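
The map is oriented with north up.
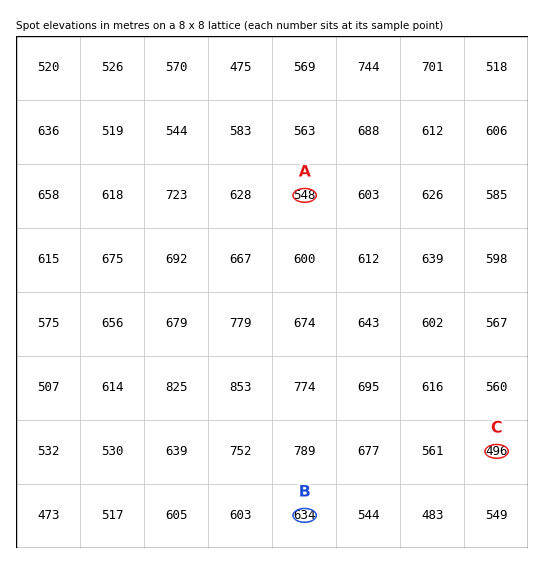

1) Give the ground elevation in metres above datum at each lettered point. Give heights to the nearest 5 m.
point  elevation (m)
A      550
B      635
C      495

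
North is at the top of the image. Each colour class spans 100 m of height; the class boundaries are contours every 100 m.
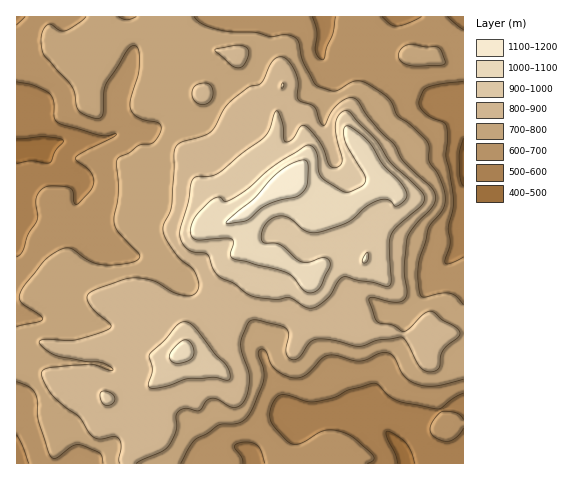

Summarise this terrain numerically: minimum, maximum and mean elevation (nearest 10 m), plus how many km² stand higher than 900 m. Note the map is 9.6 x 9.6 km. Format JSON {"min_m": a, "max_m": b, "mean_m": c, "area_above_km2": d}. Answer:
{"min_m": 430, "max_m": 1170, "mean_m": 770, "area_above_km2": 15.4}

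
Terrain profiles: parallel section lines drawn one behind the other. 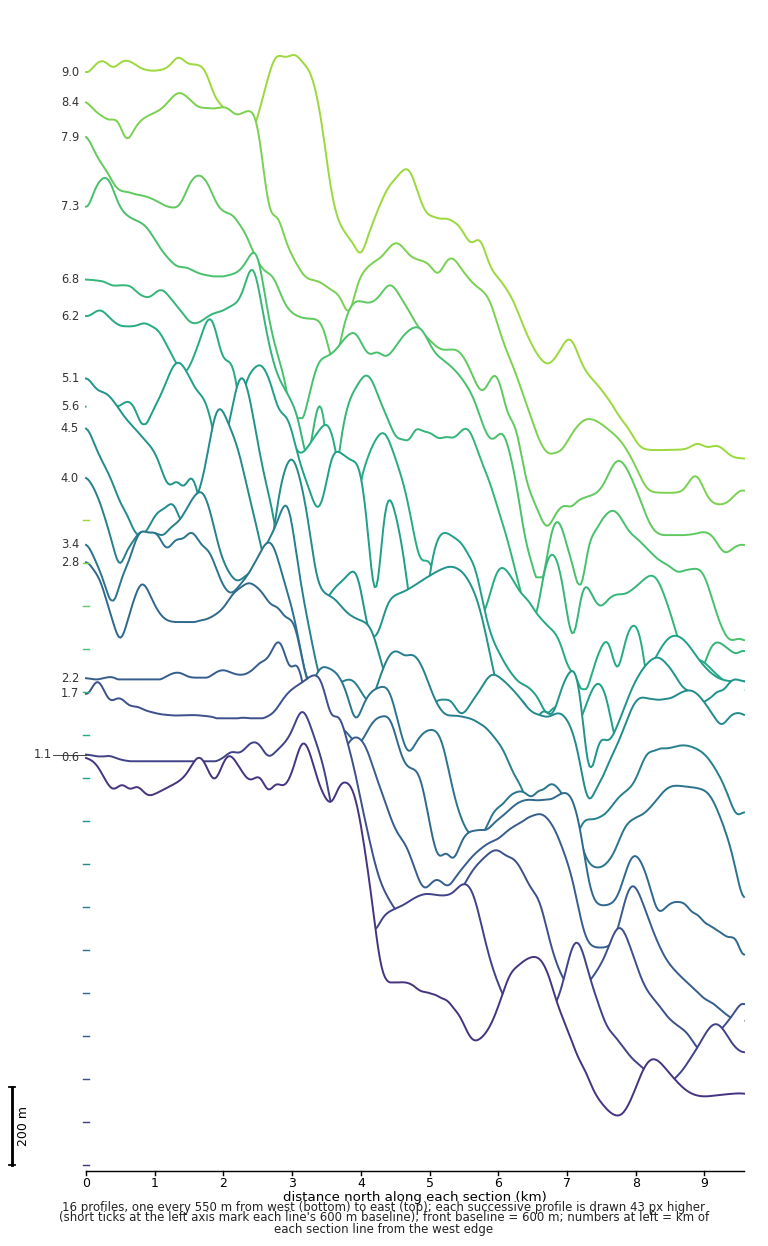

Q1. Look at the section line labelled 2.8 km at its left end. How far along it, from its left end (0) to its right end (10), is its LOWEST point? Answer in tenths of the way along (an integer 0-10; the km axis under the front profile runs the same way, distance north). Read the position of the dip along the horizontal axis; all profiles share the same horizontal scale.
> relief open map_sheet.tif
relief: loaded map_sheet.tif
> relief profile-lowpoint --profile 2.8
10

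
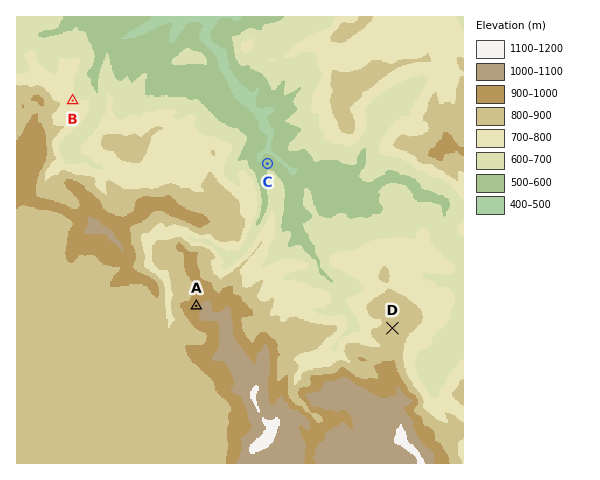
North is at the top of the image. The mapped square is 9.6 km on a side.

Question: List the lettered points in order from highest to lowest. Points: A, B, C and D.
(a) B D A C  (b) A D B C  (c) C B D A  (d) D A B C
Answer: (b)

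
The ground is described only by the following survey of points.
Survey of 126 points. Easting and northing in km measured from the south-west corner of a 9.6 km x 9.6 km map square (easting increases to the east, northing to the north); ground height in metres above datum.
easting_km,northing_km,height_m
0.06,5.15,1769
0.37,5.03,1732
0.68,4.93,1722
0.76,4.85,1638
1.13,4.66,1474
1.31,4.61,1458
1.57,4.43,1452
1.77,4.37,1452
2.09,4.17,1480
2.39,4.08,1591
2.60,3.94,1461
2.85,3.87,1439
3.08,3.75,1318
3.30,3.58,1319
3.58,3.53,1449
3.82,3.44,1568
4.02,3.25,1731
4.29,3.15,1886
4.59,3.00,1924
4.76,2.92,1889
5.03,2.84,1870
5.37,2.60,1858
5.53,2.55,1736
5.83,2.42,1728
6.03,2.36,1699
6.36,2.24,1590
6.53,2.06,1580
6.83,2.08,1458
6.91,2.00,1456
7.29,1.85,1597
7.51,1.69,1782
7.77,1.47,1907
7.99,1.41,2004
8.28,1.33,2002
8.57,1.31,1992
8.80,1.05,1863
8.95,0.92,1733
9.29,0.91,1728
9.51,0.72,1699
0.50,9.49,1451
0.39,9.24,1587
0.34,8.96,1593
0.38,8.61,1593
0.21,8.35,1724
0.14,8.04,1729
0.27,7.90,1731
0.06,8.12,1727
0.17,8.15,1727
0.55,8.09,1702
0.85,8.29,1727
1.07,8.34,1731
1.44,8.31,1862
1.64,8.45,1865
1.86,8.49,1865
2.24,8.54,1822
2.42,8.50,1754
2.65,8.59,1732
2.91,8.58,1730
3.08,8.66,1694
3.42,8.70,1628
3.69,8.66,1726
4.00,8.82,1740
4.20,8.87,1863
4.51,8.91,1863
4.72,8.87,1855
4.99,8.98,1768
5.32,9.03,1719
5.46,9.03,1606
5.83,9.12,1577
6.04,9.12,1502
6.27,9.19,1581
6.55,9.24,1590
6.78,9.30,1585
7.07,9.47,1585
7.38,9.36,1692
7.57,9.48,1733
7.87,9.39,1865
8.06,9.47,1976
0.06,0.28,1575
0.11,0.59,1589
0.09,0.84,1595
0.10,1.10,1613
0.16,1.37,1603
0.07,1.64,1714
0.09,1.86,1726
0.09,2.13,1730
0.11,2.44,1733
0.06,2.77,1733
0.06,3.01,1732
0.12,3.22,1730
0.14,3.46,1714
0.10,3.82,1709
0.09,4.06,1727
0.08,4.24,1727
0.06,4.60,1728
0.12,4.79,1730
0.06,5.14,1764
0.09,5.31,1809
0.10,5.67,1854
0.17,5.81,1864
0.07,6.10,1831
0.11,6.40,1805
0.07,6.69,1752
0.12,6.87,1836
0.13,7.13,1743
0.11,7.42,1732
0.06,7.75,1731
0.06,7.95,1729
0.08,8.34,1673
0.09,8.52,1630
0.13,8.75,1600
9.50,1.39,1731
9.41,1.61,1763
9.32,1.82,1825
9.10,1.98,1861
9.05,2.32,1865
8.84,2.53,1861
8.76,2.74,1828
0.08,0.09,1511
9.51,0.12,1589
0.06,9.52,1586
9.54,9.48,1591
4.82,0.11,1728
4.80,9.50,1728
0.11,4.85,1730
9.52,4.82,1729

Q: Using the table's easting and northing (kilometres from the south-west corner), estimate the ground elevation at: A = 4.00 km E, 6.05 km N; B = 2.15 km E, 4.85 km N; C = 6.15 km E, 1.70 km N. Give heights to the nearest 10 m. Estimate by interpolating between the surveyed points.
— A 1730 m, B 1590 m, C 1610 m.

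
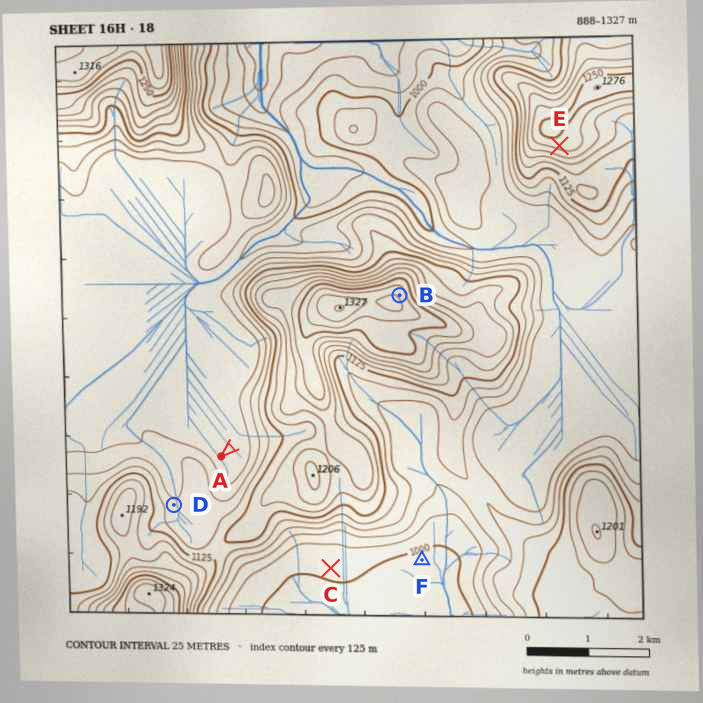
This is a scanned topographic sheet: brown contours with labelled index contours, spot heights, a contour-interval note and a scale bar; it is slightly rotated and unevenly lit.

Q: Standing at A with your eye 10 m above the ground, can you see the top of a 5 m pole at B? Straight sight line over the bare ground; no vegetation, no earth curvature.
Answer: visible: false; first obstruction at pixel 262 419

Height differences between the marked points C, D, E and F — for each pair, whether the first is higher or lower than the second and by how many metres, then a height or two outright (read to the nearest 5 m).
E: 240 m higher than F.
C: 225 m lower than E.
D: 155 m lower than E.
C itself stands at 1010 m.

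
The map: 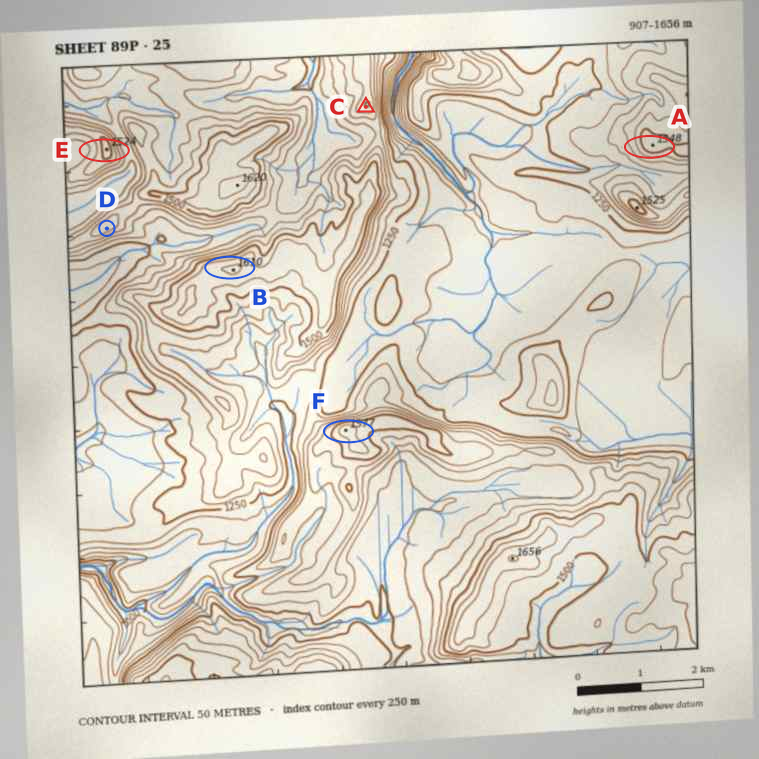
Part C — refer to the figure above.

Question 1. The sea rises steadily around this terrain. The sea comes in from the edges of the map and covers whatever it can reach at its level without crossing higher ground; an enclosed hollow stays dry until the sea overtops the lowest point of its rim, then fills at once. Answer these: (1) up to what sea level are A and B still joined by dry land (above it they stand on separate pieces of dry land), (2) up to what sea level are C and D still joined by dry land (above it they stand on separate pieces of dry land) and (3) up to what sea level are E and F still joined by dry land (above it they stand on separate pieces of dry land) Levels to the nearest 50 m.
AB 1200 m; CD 1350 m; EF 1300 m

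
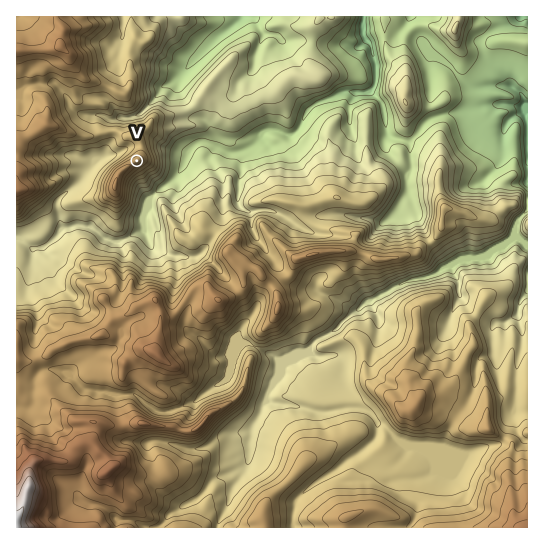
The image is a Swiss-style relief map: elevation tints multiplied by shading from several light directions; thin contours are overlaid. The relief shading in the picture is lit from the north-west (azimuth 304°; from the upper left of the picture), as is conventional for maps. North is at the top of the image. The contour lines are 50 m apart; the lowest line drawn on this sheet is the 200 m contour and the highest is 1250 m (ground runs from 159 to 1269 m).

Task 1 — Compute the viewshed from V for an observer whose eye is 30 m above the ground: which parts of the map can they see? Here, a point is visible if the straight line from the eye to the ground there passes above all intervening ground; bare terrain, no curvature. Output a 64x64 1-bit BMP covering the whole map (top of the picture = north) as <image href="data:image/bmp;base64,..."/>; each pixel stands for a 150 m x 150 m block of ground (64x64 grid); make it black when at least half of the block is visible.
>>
<image width="64" height="64" href="data:image/bmp;base64,Qk0+AgAAAAAAAD4AAAAoAAAAQAAAAEAAAAABAAEAAAAAAAACAAATCwAAEwsAAAIAAAAAAAAA////AAAAAAAAAAAAAAAABwAAAAAAAAAHAAAAAAAAAAUAAAAAAAAABRAAAAAAAAAF4AAAAAAAAAFgAAAAAAAAAcAwAAAAAAABfhwAAAAAAAB+MAAAAAAAAPtgAAAAAAAA9MAAAAAAAACAAAAAAAAAIAHwAQAAAAAgAiAAgAAAACAAAAAAAABAIAAAAAAAAGAAAAAAAAAAYAAAAAAAAACSAAAAAAAAAMgAAAAYAAAAQAAgBCAAAAAAABgAwAAAAAAADwPAAAAAAAAH8QAAAAAAAAOQAAAAAAAAAxgQAAAAAAAAHjgAgAAAAAAf+YAAAAAAAD/98AAAAAAA///wAAAAAAAP//AAAAAAAD//4iAAAAAAP//gYAAAAAAP8OD+D8AAAAf+4d/A4AAAA//xn+B4AAAH//I/4BgAAAf///+ACAAAA///8AAMAIAD/+/84AwE4Af/r/+YCAD4Dv/v/zgYAPwMH+//nBgA/gQH//+MGAD/gwP//xg4AP/hA///EDgA//8D//8QOAD//4P//xA4AD/////+MBgAD+D//+8wiAAPwD//xzCAAA/+D//DsYAAD/8H/8GTgAAP/wf//l+AAA/jh//+d4AA/4GH//4HgAD/wMf//AOAAP/B5/P4A4AA/kH/4/gDgAAAA//h+AOCAAPyf/H+Ao4AA/g/+f+H/gAACBz9/4Z+AA=="/>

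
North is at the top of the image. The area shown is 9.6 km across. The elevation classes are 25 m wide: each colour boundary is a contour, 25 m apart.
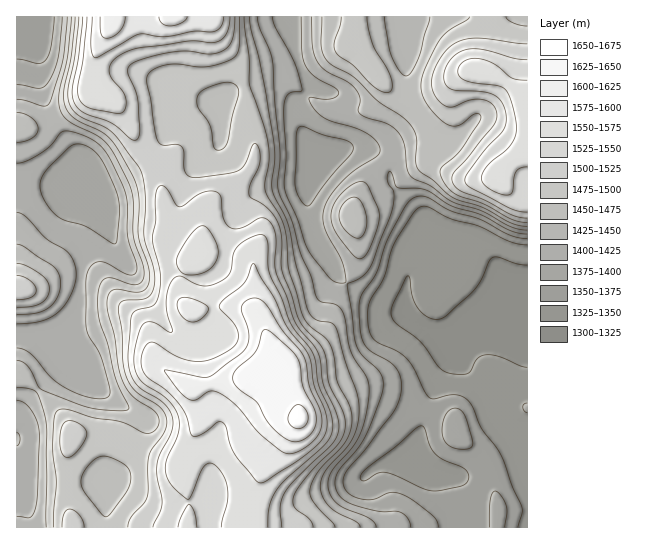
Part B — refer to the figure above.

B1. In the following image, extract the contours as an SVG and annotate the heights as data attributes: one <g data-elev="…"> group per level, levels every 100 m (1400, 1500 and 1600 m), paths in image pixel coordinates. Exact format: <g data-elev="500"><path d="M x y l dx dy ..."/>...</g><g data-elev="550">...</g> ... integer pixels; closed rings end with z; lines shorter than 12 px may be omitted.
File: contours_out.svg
<g data-elev="1400"><path d="M411 527l-3-9-7-6-24-1-30-9-8-7-4-10 1-7 2-7 20-22 8-14 17-45 0-9-2-7-19-19-6-10-9-60 15-8 7-8 21-52 4-22-1-5-6-9 1-8 2-2 1 1 6 15 29 3 27 16 28 9 30 16 16 3"/><path d="M17 432l2 3 1 4-1 4-2 3"/><path d="M113 243l-27-16-20-6-8-4-9-10-7-12-2-10 4-11 9-11 20-18 5-1 7 1 12 8 8 12 10 24 4 12 0 13-2 28-2 2z"/><path d="M62 17l-4 41-4 13-5 11-4 4-6 2-22-3"/><path d="M301 17l1 34 4 15 8 10 20 11 5 6-3 4-6 2-20-2-1 2 2 6 6 8 10 6 28 9 13 6 8 7 4 8 0 4-4 4-21 13-14 13-11 14-6 12-1 9 2 11 15 28 4 10 2 14-3 2-6-1-6-2-21-27-5-11-8-24-12-27-1-9 2-28-2-37 0-14 5-9 4-2 8-1 1-2-7-26-20-36-3-10"/></g><g data-elev="1500"><path d="M84 527l-1-6-3-6-5-4-5-2-4 2-2 3-2 13"/><path d="M313 527l-3-8-15-12-2-5 1-5 4-10 12-14 30-31 5-11 0-12-3-10-13-26-5-32-5-8-14-14-6-8-8-27-8-20-2-11 1-25-4-15-11-15-18-13 1-10 10-22 0-8-2-8-3-4-2 2-8 20-8 6-38 6-10-1-5-7 0-16-2-6-5-3-15 1-4-4-11-58 0-6 2-4 13-7 13-2 32 3 15-4 11-5 4-4 2-7 0-30"/><path d="M65 457l5 0 5-4 8-10 4-8-1-4-2-4-11-6-8 1-4 8-1 17z"/><path d="M17 300l14-3 4-3 1-4-2-5-4-4-7-4-6-2"/><path d="M527 44l-48-6-10 1-10 2-10 6-8 11-7 13-3 12 5 14 5 6 5 3 7 1 16-7 12-1 10 4 5 8 0 8-3 7-40 48-1 5 3 7 6 5 24 9 25 14 17 4"/><path d="M79 17l-4 40-7 32 1 13 4 8 5 5 25 11 10 7 27 36 3 9 2 17-1 43 11 36-1 13-5 10-7 2-19 2-3 2-2 4 4 26 1 30 4 16 10 13 24 16 4 6 2 7-3 12-12 16-3 6-2 43-4 6-12 13-3 10"/></g><g data-elev="1600"><path d="M284 453l6 1 7-2 9-5 8-7 7-11 0-15-11-27-4-24-4-9-20-24-16-26-7-5-6-1-8 4-4 5 1 6 6 14 1 10-2 9-7 8-26 20-7 3-6 0-34-7-3 0 0 1 15 20 11 9 7 0 10-8 4-1 6 1 8 4 14 13 21 25z"/><path d="M100 17l1 17 2 3 4 1 7-2 6-5 4-6 1-8"/><path d="M159 17l3 6 8 3 11-3 5-4 1-2"/></g>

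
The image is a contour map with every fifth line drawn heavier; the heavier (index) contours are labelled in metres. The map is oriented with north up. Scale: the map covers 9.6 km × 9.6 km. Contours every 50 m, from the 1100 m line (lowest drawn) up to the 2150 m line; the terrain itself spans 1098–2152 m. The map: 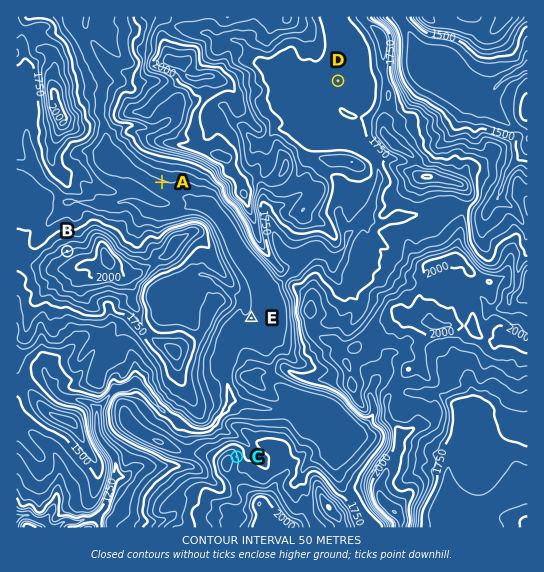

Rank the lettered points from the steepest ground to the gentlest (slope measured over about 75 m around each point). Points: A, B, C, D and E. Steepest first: C B A E D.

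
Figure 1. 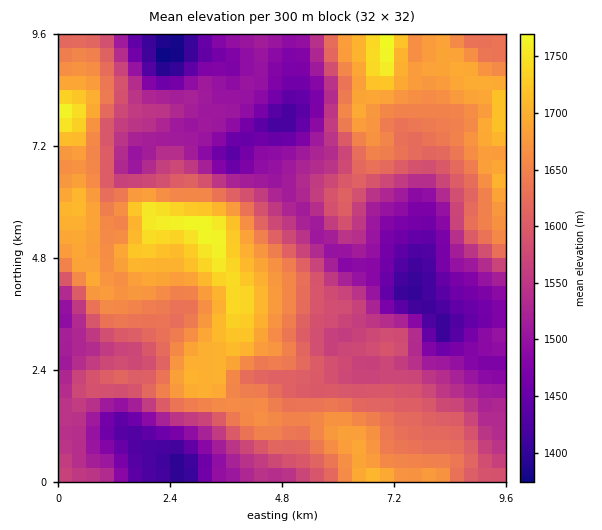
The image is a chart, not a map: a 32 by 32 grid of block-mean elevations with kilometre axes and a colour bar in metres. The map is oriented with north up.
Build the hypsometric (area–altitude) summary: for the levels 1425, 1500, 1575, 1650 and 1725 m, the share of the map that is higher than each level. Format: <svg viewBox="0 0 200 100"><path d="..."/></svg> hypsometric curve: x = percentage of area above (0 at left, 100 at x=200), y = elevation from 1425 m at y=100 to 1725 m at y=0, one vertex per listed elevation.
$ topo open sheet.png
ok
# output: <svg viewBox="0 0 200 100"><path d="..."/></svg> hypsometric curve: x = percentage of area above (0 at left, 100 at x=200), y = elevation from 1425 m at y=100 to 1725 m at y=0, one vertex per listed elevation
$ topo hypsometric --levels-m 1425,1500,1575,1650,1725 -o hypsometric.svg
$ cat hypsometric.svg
<svg viewBox="0 0 200 100"><path d="M193 100l-33-25-48-25-52-25-51-25"/></svg>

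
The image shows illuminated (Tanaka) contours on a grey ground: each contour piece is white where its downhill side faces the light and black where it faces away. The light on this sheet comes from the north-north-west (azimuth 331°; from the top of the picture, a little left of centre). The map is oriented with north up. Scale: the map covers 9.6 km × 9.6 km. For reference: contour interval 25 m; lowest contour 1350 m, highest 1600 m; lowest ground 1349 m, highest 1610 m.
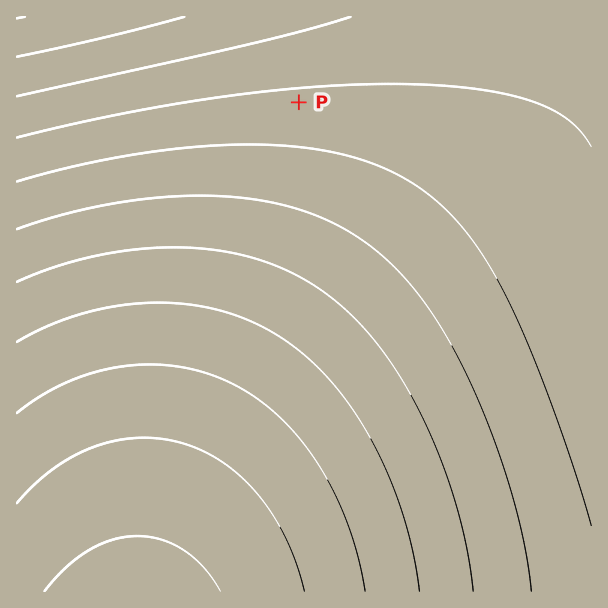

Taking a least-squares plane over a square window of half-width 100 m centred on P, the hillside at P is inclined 1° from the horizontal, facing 358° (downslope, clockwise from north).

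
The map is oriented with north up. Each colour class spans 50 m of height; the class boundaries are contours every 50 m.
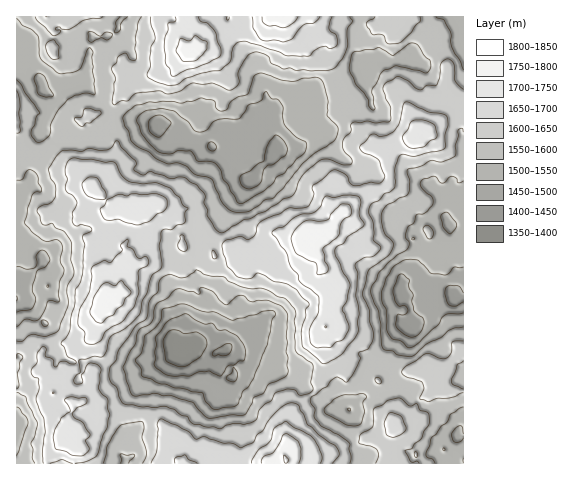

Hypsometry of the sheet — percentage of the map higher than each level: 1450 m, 97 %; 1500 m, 88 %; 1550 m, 71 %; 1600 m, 48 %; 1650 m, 27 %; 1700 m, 10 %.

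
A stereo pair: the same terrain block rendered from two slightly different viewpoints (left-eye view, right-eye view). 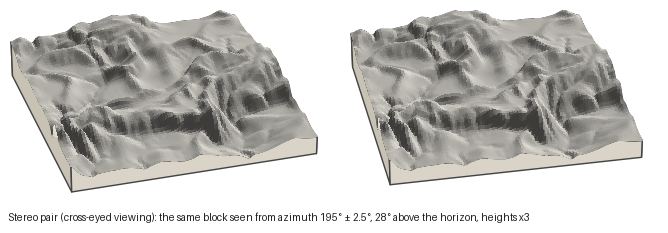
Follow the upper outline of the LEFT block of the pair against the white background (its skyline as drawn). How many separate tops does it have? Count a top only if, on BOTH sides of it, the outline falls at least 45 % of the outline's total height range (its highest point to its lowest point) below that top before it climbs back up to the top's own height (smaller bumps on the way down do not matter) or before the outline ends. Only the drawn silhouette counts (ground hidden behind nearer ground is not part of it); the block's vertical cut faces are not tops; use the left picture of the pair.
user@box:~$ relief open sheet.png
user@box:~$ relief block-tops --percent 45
0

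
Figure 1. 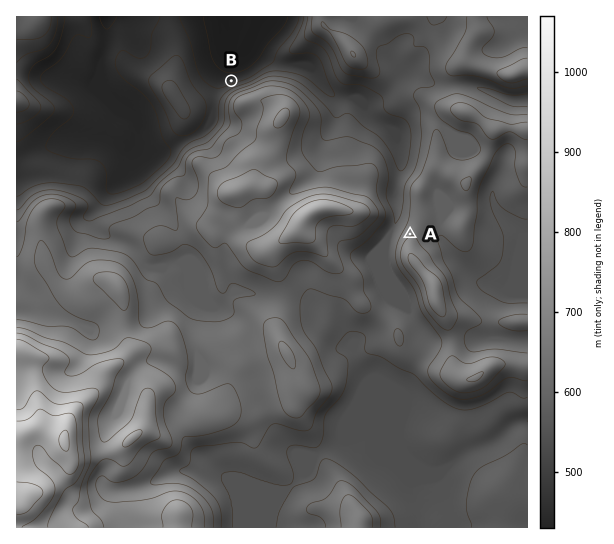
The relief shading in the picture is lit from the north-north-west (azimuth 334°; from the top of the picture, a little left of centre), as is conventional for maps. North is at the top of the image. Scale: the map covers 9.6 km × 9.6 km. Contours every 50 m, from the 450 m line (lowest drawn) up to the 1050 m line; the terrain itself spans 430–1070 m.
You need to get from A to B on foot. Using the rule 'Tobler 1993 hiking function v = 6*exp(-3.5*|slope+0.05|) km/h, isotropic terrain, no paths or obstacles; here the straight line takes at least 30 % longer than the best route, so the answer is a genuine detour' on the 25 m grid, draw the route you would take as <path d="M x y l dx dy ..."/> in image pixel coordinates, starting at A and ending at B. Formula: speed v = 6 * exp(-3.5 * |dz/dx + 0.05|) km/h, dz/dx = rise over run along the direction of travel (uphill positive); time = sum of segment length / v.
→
<path d="M410 234l0-21-4-8 0-3-8-16 0-1-1-3 0-7-2-2 0-4-14-30-19-18-5-11-11-11-13-6-8-8-8-4-2-2-29-14-15 0-29 14-8 0-3 2"/>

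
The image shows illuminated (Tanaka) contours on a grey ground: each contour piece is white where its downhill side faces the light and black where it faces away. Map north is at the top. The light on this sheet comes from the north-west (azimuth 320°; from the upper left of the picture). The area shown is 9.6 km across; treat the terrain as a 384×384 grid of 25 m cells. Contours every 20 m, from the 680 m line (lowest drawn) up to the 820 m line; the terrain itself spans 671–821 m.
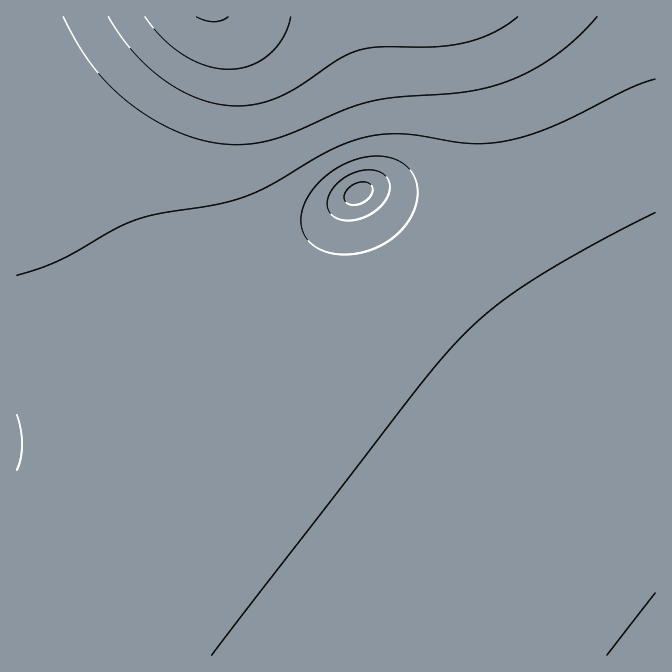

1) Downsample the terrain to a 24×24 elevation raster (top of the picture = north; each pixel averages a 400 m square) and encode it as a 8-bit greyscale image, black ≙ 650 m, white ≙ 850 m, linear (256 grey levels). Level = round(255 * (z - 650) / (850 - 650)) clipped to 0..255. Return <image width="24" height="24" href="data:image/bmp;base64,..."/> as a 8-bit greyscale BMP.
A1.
<image width="24" height="24" href="data:image/bmp;base64,Qk12BgAAAAAAADYEAAAoAAAAGAAAABgAAAABAAgAAAAAAEACAAATCwAAEwsAAAABAAAAAAAAAAAAAAEBAQACAgIAAwMDAAQEBAAFBQUABgYGAAcHBwAICAgACQkJAAoKCgALCwsADAwMAA0NDQAODg4ADw8PABAQEAAREREAEhISABMTEwAUFBQAFRUVABYWFgAXFxcAGBgYABkZGQAaGhoAGxsbABwcHAAdHR0AHh4eAB8fHwAgICAAISEhACIiIgAjIyMAJCQkACUlJQAmJiYAJycnACgoKAApKSkAKioqACsrKwAsLCwALS0tAC4uLgAvLy8AMDAwADExMQAyMjIAMzMzADQ0NAA1NTUANjY2ADc3NwA4ODgAOTk5ADo6OgA7OzsAPDw8AD09PQA+Pj4APz8/AEBAQABBQUEAQkJCAENDQwBEREQARUVFAEZGRgBHR0cASEhIAElJSQBKSkoAS0tLAExMTABNTU0ATk5OAE9PTwBQUFAAUVFRAFJSUgBTU1MAVFRUAFVVVQBWVlYAV1dXAFhYWABZWVkAWlpaAFtbWwBcXFwAXV1dAF5eXgBfX18AYGBgAGFhYQBiYmIAY2NjAGRkZABlZWUAZmZmAGdnZwBoaGgAaWlpAGpqagBra2sAbGxsAG1tbQBubm4Ab29vAHBwcABxcXEAcnJyAHNzcwB0dHQAdXV1AHZ2dgB3d3cAeHh4AHl5eQB6enoAe3t7AHx8fAB9fX0Afn5+AH9/fwCAgIAAgYGBAIKCggCDg4MAhISEAIWFhQCGhoYAh4eHAIiIiACJiYkAioqKAIuLiwCMjIwAjY2NAI6OjgCPj48AkJCQAJGRkQCSkpIAk5OTAJSUlACVlZUAlpaWAJeXlwCYmJgAmZmZAJqamgCbm5sAnJycAJ2dnQCenp4An5+fAKCgoAChoaEAoqKiAKOjowCkpKQApaWlAKampgCnp6cAqKioAKmpqQCqqqoAq6urAKysrACtra0Arq6uAK+vrwCwsLAAsbGxALKysgCzs7MAtLS0ALW1tQC2trYAt7e3ALi4uAC5ubkAurq6ALu7uwC8vLwAvb29AL6+vgC/v78AwMDAAMHBwQDCwsIAw8PDAMTExADFxcUAxsbGAMfHxwDIyMgAycnJAMrKygDLy8sAzMzMAM3NzQDOzs4Az8/PANDQ0ADR0dEA0tLSANPT0wDU1NQA1dXVANbW1gDX19cA2NjYANnZ2QDa2toA29vbANzc3ADd3d0A3t7eAN/f3wDg4OAA4eHhAOLi4gDj4+MA5OTkAOXl5QDm5uYA5+fnAOjo6ADp6ekA6urqAOvr6wDs7OwA7e3tAO7u7gDv7+8A8PDwAPHx8QDy8vIA8/PzAPT09AD19fUA9vb2APf39wD4+PgA+fn5APr6+gD7+/sA/Pz8AP39/QD+/v4A////AGdkYWBeXVtaWFZVU1FQTkxKSUdFQ0JAPmplYmBfXlxbWVhWVFNRT05MSkhHRUNBP2tmY2FgX11cWllXVlRSUU9NS0pIRkRDQWplY2JhYF5dXFpYV1VUUlBOTUtJSEZEQmdkY2JiYWBeXVtaWFZVU1JQTkxLSUdFRGJjY2NjYmFfXlxbWVhWVFNRT05MSklHRV5iZGRkY2JgX15cW1lXVlRSUU9NTEpIR1xiZGVlZGNiYF9dXFpZV1VUUlFPTUxKSFxjZWZmZWRjYWBeXVtaWFdVVFJQT01LSl9lZ2dnZmVkYmFfXlxbWVhWVVNSUE9NS2RnaWloZ2ZlY2JgX11cW1lYVlVTUlBOTWhqa2pqaWdmZGJhYF5dXFpZWFZVU1JQTmxtbWxramhnZWNhYF9eXFtaWVhWVVNSUHBwb25ta2lnZWNhYF5eXVxbWllYV1VUUnNycXBubWtpZmNgXVxdXV1dXFtaWVdWVHV0c3Jxb25raGRdVlRXW15eXl5cW1pYV3d2dXRzcnFwbWhcSTpFVV1hYWFgXl1bWnl4d3d3d3d3dnFmTiowT15kZmVkYmFfXXp6enp8foCCgn93aldPWmVrbGxqaGVjYXp7fX+Dh42QkY+JgXhycXR2dnRyb2tpZnl9gIWMlJyio6CakouHhISDgn97d3NvbHl/hY2Yo661tbGooJqWlJOSj4uGgHt2c3qCi5eltMHHxr60q6WioqGgnZiRioN+enyHk6KzxNDV0ce7sq2srK2sqaOck4uEgA=="/>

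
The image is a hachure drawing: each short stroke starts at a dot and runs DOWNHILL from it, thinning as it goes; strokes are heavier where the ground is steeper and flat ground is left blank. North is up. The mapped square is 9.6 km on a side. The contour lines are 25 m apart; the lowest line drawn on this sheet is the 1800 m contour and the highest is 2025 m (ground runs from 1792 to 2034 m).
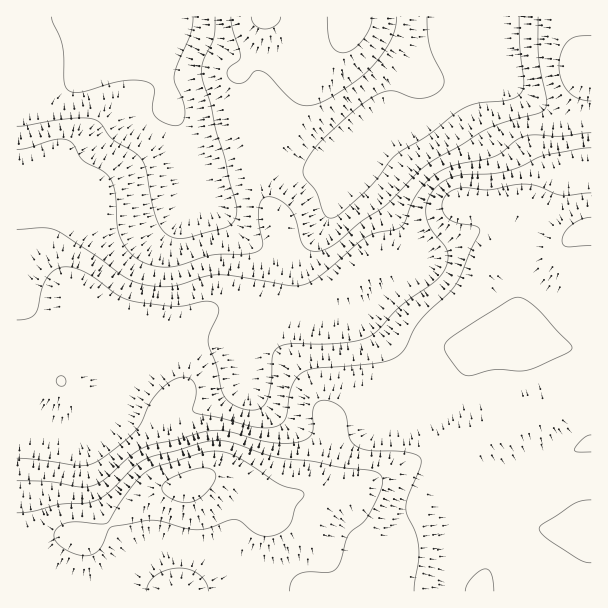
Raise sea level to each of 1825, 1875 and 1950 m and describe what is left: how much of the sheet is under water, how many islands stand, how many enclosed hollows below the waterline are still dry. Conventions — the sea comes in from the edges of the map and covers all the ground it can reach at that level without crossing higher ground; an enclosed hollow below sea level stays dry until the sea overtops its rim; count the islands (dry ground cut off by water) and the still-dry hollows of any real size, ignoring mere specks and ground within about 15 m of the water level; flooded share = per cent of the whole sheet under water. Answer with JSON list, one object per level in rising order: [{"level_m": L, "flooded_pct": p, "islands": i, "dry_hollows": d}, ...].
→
[{"level_m": 1825, "flooded_pct": 14, "islands": 0, "dry_hollows": 0}, {"level_m": 1875, "flooded_pct": 36, "islands": 0, "dry_hollows": 0}, {"level_m": 1950, "flooded_pct": 83, "islands": 0, "dry_hollows": 0}]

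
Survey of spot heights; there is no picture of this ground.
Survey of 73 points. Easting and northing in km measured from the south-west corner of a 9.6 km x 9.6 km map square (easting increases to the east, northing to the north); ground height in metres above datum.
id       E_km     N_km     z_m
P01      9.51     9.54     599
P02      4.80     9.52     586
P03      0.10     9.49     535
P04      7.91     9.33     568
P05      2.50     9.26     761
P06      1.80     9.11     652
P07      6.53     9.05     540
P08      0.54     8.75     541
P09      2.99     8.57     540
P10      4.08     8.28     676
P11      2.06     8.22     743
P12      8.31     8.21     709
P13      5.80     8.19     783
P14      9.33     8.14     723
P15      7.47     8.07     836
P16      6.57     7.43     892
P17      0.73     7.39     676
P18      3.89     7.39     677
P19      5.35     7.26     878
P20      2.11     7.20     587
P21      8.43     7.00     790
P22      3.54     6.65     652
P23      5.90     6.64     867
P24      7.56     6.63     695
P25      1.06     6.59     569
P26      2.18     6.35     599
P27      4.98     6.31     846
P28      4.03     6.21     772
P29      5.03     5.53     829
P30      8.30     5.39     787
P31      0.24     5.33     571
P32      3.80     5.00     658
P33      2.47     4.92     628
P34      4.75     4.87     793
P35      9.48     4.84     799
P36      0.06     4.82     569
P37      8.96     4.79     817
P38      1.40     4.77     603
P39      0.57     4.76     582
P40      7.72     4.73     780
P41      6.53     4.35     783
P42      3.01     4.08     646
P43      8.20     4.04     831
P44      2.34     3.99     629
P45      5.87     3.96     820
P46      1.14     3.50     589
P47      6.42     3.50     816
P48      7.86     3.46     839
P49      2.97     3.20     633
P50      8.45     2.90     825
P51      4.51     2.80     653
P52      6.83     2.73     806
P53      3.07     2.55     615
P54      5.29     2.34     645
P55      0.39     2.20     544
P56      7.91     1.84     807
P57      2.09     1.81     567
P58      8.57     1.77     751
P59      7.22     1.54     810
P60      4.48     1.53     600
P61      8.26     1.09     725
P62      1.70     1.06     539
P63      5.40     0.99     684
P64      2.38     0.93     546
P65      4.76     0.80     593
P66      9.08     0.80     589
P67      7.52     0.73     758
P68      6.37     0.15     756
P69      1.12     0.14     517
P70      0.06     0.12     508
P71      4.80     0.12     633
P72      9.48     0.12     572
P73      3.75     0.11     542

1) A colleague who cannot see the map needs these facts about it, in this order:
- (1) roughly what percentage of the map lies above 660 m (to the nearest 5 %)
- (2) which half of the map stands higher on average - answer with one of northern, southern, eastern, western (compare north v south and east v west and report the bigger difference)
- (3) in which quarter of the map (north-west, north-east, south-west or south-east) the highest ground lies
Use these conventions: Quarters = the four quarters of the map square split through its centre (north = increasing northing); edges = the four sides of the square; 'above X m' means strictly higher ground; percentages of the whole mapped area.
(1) Ground above 660 m makes up about 50 % of the sheet.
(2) The eastern half stands higher on average than the western half.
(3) The highest ground is in the north-east quarter.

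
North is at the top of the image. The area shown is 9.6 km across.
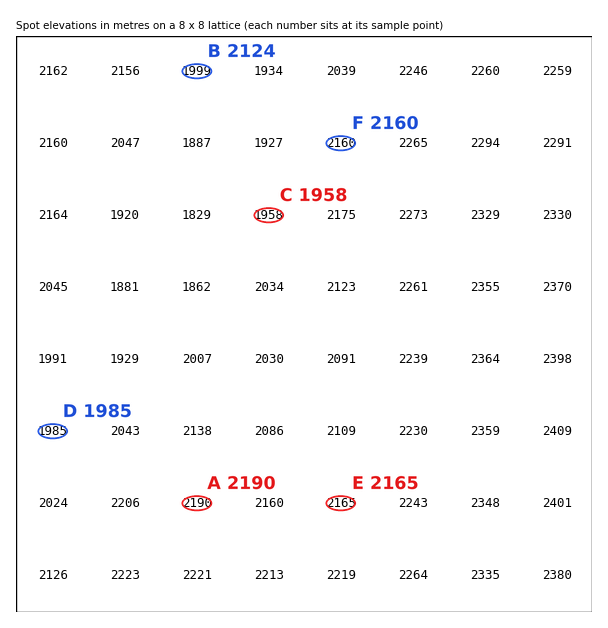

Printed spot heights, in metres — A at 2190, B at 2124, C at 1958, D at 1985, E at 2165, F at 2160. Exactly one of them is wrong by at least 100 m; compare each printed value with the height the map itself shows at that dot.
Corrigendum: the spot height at B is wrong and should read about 1999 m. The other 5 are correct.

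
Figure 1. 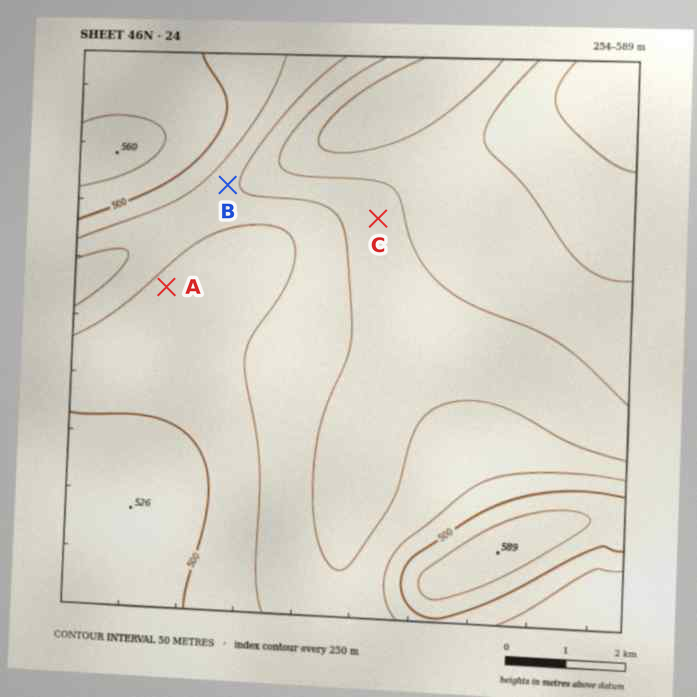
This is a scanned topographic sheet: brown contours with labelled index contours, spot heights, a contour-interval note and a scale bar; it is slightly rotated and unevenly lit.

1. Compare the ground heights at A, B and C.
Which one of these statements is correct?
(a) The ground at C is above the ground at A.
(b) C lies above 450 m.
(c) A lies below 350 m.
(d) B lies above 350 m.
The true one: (d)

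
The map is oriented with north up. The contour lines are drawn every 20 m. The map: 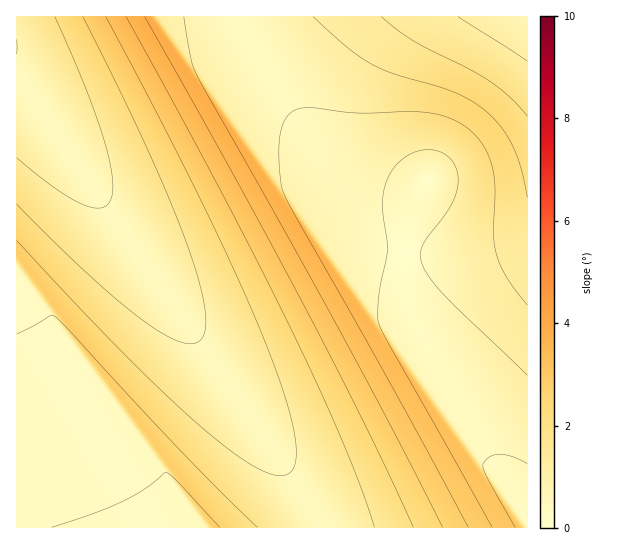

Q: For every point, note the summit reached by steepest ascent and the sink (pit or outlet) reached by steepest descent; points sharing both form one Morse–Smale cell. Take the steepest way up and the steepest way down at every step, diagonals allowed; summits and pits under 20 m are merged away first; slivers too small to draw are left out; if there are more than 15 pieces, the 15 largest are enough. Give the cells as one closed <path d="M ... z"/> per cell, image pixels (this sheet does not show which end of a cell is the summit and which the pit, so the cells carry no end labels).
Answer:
<path d="M247 16l-230 0-1 58 285 417 11 19 5 18 210 0 1-6-3-5-93-162-15-30-8-23-5-27 0-25 4-23 17-42-15 6-24 0-31-12-20-15-32-37-32-50-19-38z"/><path d="M17 75l-1 452 299 1 1-5-4-13-11-19z"/><path d="M527 16l-279 1 4 22 19 38 32 50 32 37 20 15 31 12 24 0 17-8-12 24-10 34-1 34 5 27 8 23 15 30 95 166z"/>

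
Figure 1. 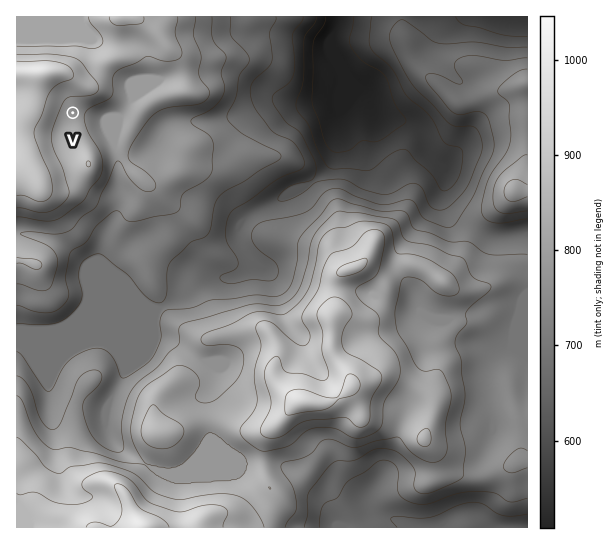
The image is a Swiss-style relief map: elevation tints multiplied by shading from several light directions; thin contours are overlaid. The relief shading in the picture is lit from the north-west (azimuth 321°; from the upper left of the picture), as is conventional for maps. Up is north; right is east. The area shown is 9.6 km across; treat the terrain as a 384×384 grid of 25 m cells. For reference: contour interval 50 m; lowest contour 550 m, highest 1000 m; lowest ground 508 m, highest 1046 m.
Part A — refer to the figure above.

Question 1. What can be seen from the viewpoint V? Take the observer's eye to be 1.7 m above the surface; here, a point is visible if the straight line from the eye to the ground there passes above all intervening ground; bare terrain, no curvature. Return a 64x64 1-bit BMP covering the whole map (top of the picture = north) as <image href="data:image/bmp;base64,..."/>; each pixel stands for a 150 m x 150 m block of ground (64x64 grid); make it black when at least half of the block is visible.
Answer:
<image width="64" height="64" href="data:image/bmp;base64,Qk0+AgAAAAAAAD4AAAAoAAAAQAAAAEAAAAABAAEAAAAAAAACAAATCwAAEwsAAAIAAAAAAAAA////AAAAAAAAAAAAAAAAAAAAAAAAAAAAAAAAAAAAAAAAAAAAAAAAAAAAAAAAAAAAAAAAAAAAAAAAAAAAAAAAAAAAAAAAAAAAAAAAAAAAAAAAAAAAAAAAAAAAAAAAAAAAAAAAAAAAAAAAAAAHAAAAAAAAAAeAAAAAAAAAB8AAAAAAAAAH4AAAAAAAAA//gAAAAAAAD//AAAAAAAAP/8AAAAAAAA+f4AAAAAAAB5/AAAAAAAAHnwAAAAAAAAe/AAAAAAAAB/8AAAAAAAD//gAAAAAAAP/+AAAAAAAAf/8AAAAAAAB//wAAAAAAAH//gAAAAAAAAH8AAAAAAAAAPwAAAAAAAAA/AAAAAAAAAD/AAAAAAAAAP/AAAwAAAAA/8AAHAAAAAD/4AA8AAAAAH/gAAAAAAAAP/ADgAAAAAAf+AfAAAAAAA/+B+AAAAAAD/4H8AAEAAAGBwfwOAQAAAADB/A4D4AAAAEH+Hgf4AAAAA/8+B/wAAAAB/z/OPAAAAAH/P/wcAIAAAf8//A4AAAAD/z+eAAAAAAP/H54AAAAAB/8fDwAAAAAHPx//gAAAAA8/D/P8AAAAD/8PwfgAAAAO/w8AeAAAAAD/BAAYAAAAAB8AAAgAAAAAAwAAAAAAAAAAAAAAAAAAAAAAAAAAAAAAAAAAAAAAAAAAAAAAAAAAAAAAAAAAAAAAAA=="/>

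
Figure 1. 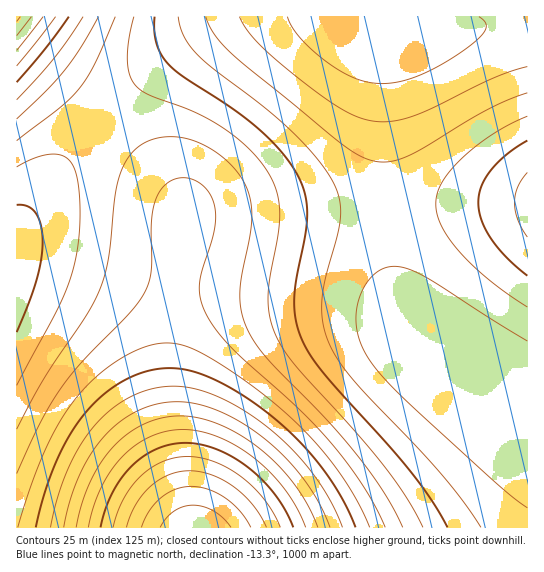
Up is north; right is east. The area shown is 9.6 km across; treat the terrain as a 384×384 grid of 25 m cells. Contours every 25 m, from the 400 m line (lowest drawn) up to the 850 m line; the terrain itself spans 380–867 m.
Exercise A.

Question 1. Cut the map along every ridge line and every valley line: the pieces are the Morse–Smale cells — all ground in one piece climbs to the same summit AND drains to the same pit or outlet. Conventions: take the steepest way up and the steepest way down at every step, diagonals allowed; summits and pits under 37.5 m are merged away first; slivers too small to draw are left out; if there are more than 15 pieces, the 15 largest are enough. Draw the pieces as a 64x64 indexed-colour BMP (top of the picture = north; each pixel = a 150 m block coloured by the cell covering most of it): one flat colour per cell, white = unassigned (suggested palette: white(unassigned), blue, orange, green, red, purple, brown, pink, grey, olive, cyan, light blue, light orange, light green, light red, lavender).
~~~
<image width="64" height="64" href="data:image/bmp;base64,Qk12CAAAAAAAAHYAAAAoAAAAQAAAAEAAAAABAAQAAAAAAAAIAAATCwAAEwsAABAAAAAAAAAA////ALR3HwAOf/8ALKAsACgn1gC9Z5QAS1aMAMJ34wB/f38AIr28AM++FwDox64AeLv/AIrfmACWmP8A1bDFACIiIiIiIiIiIiIiERERERERERERERERERERERERERERIiIiIiIiIiIiIiIREREREREREREREREREREREREREREiIiIiIiIiIiIiIRERERERERERERERERERERERERERESIiIiIiIiIiIiIhERERERERERERERERERERERERERERIiIiIiIiIiIiIiEREREREREREREREREREREREREREREiIiIiIiIiIiIiIRERERERERERERERERERERERERERESIiIiIiIiIiIiIhERERERERERERERERERERERERERERIiIiIiIiIiIiIhEREREREREREREREREREREREREREREiIiIiIiIiIiIiERERERERERERERERERERERERERERESIiIiIiIiIiIiIRERERERERERERERERERERERERERERIiIiIiIiIiIiIhEREREREREREREREREREREREREREREiIiIiIiIiIiIiERERERERERERERERERERERERERERESIiIiIiIiIiIiIRERERERERERERERERERERERERERERIiIiIiIiIiIiIREREREREREREREREREREREREREREREiIiIiIiIiIiIhERERERERERERERERERERERERERERESIiIiIiIiIiIiEREREREREREREREREREREREREREREzIiIiIiIiIiIiIRERERERERERERERERERERERERERMzMiIiIiIiIiIiIhERERERERERERERERERERERERERMzMyIiIiIiIiIiIiERERERERERERERERERERERERETMzMzIiIiIiIiIiIiIRERERERERERERERERERERERETMzMzMiIiIiIiIiIiIhEREREREREREREREREREREREzMzMzMyIiIiIiIiIiIiEREREREREREREREREREREREzMzMzMzIiIiIiIiIiIiIRERERERERERERERERERERMzMzMzMzMiIiIiIiIiIiIhERERERERERERERERERERMzMzMzMzMyIiIiIiIiIiIiEREREREREREREREREREREzMzMzMzMzIiIiIiIiIiIiIREREREREREREREREREREzMzMzMzMzMiIiIiIiIiIiIhEREREREREREREREREREzMzMzMzMzMyIiIiIiIiIiIiERERERERERERERERERETMzMzMzMzMzIiIiIiIiIiIiIhERERERERERERERERERMzMzMzMzMzMiIiIiIiIiIiIiERERERERERERERERERMzMzMzMzMzMyIiIiIiIiIiIiIREREREREREREREREREzMzMzMzMzMzIiIiIiIiIiIiIhERERERERERERERERETMzMzMzMzMzMiIiIiIiIiIiIiERERERERERERERERERMzMzMzMzMzMyIiIiIiIiIiIiIREREREREREREREREREzMzMzMzMzMzIiIiIiIiIiIiIhERERERERERERERERETMzMzMzMzMzMiIiIiIiIiIiIiIRERERERERERERERETMzMzMzMzMzMyIiIiIiIiIiIiIhERERERERERERERERMzMzMzMzMzMzIiIiIiIiIiIiIiEREREREREREREREREzMzMzMzMzMzNSIiIiIiIiIiIiIRERERERERERERERETMzMzMzMzMzM1IiIiIiIiIiIiIhERERERERERERERERMzMzMzMzMzMzVSIiIiIiIiIiIiEREREREREREREREREzMzMzMzMzMzNVUiIiIiIiIiIiERERERERERERERERETMzMzMzMzMzM1VVIiIiIiIiIiERERERERERERERERERMzMzMzMzMzMzVVUiIiIiIiIiEREREREREREREREREREzMzMzMzMzMzNVVVIiIiIiIiERERERERERERERERERETMzMzMzMzMzM1VVVSIiIiIiERERERERERERERERERERMzMzMzMzMzMzVVVVUiIiIiEREREREREREREREREREREzMzMzMzMzMzNVVVVSIiIiIRERERERERERERERERERETMzMzMzMzMzM1VVVVUiIiIRERERERERERERERERERERMzMzMzMzMzMzVVVVVVIiIREREREREREREREREREREREzMzMzMzMzMzNVVVVVVSERERERERERERERERERERERETMzMzMzMzMzM1VVVVVVQRERERERERERERERERERERERMzMzMzMzMzMzVVVVVVREEREREREREREREREREREREREzMzMzMzMzMzNVVVVVRERBERERERERERERERERERERETMzMzMzMzMzM1VVVVREREQRERERERERERERERERERERMzMzMzMzMzMzVVVVREREREEREREREREREREREREREREzMzMzMzMzMzNVVVRERERERBERERERERERERERERERETMzMzMzMzMzM1VVRERERERERBERERERERERERERERERMzMzMzMzMzMzVVREREREREREQREREREREREREREREREzMzMzMzMzMzNUREREREREREREERERERERERERERERETMzMzMzMzMzM0RERERERERERERBERERERERERERERERMzMzMzMzMzMzRERERERERERERERBERERERERERERERMzMzMzMzMzMzNERERERERERERERERBERERERERERERERERERERMzMzM0RERERERERERERERERBERERERERERERERERERERERET"/>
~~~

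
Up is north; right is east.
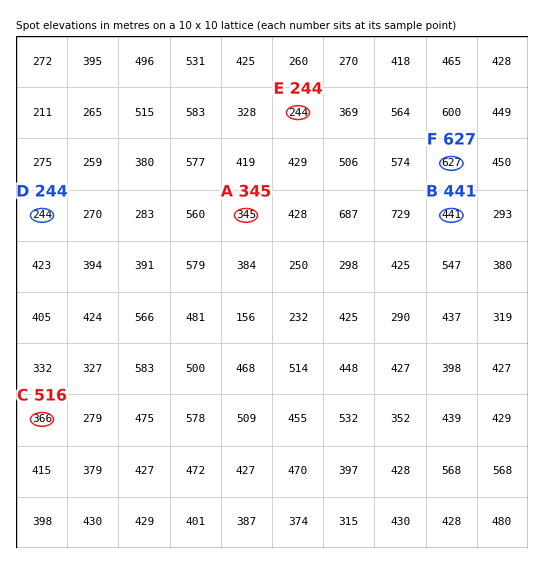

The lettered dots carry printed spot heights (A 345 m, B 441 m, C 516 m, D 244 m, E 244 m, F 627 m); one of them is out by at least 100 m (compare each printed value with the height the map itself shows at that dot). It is C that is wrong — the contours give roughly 366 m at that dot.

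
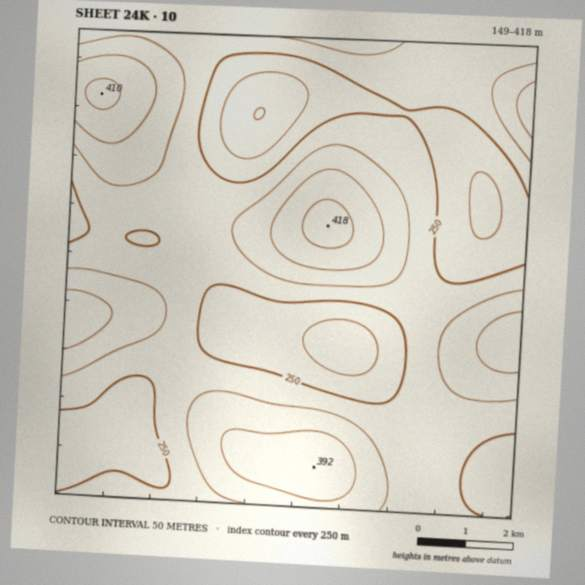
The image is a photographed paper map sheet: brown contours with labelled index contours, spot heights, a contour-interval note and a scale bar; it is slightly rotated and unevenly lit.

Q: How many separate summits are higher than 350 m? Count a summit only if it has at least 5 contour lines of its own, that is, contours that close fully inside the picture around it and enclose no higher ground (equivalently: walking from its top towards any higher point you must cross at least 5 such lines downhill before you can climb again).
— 0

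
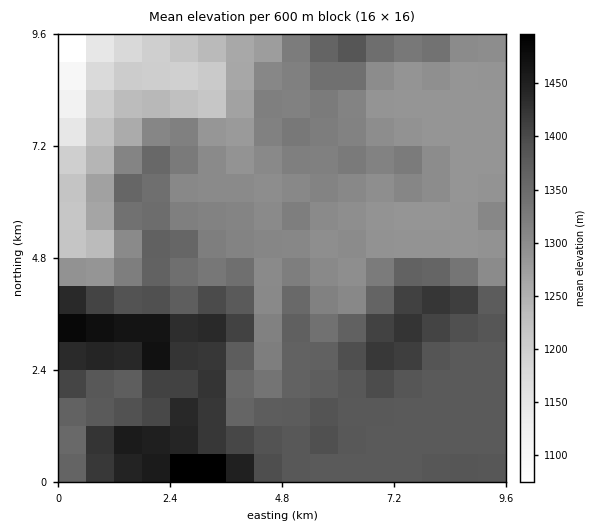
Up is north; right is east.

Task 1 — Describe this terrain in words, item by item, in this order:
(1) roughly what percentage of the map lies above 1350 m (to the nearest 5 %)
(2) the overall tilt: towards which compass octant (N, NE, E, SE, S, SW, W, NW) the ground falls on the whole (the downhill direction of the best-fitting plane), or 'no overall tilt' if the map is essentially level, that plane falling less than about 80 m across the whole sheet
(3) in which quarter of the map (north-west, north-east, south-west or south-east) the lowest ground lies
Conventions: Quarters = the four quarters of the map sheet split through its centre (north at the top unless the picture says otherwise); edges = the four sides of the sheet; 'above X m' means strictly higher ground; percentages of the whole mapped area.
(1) Ground above 1350 m makes up about 45 % of the sheet.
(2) Overall the map slopes down towards the north.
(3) The lowest point lies in the north-west quarter of the map.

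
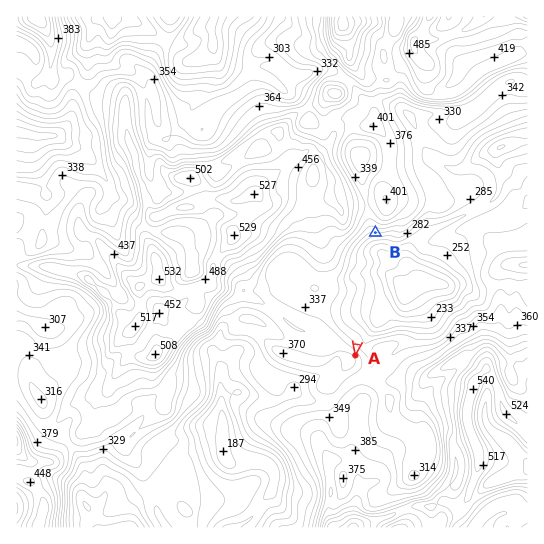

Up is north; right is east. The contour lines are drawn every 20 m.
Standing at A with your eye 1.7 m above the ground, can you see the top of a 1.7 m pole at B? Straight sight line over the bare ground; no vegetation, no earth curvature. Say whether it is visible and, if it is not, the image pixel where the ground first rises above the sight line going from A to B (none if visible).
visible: true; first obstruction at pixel None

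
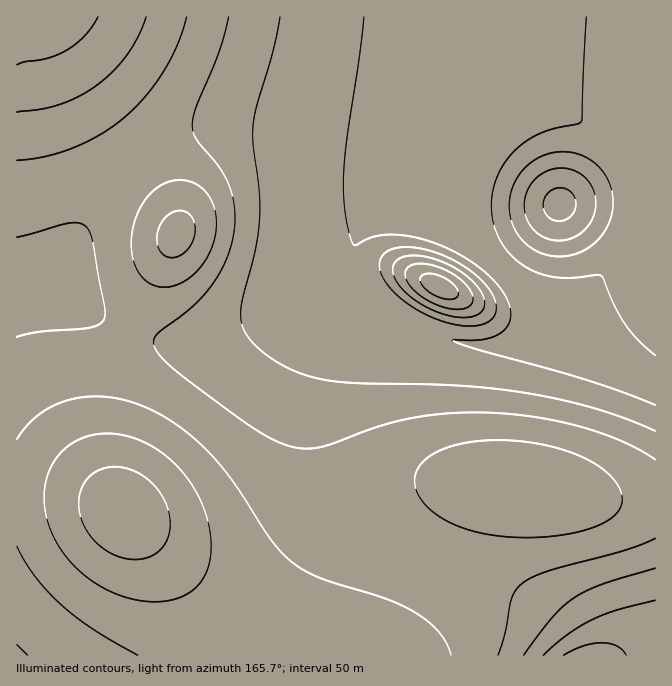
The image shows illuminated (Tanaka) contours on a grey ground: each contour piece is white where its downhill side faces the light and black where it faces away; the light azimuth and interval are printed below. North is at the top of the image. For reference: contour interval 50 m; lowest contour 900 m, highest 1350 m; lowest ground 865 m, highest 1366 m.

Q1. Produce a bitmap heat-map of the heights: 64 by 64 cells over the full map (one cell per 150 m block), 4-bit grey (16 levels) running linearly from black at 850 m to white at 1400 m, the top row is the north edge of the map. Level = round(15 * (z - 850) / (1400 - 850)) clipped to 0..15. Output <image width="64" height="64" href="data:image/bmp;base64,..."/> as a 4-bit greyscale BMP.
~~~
<image width="64" height="64" href="data:image/bmp;base64,Qk12CAAAAAAAAHYAAAAoAAAAQAAAAEAAAAABAAQAAAAAAAAIAAATCwAAEwsAABAAAAAAAAAAAAAAABEREQAiIiIAMzMzAERERABVVVUAZmZmAHd3dwCIiIgAmZmZAKqqqgC7u7sAzMzMAN3d3QDu7u4A////AFVVVVVERERERERDMzMzMzMzMzNERERFVWZ3iJqqqqmZVVVVVEREREREMzMzMzMzMzMzREREREVVVmd4iZmZmZlVVVRERERDMzMzMzMzMzMzNERERERERVVWZneIiZmZmVVVREREMzMzMzMzMzM0RERERERERERVVVZmd3iIiZmZVVRERDMzMzMzMzMzNERERERERERERFVVVmZnd4iIiIhVRERDMzMzMzMzMzNERERERERERERFVVVVZmZ3d4iIiFRERDMzMiIjMzMzM0RERERERERERFVVVVVmZmd3d3iIRERDMzIiIiIjMzMzRERERERERERVVVVVVVZmZmZ3d3dERDMyIiIiIiIzMzREREREREREVVVVVVVVVVVmZmZnd0RDMyIiERIiIjMzNEREREREVVVVVVVVVVVVVVVWZmZmRDMyIiERERIiIzM0RERERVVVVVVVVVVVVVVVVVVVVmZEMzIhERERESIjM0REREVVVVVVVVVERERERERERVVVVUMzIiERERERIiMzREREVVVVVVVVRERERERERERERFVVQzMiEREAEREiIzNEREVVVVVVVVRERERERERERERERFVDMiIREQARESIzNEREVVVVVVVVREREREMzMzMzRERERUMyIhERARESIjM0REVVVVVVVVVERERDMzMzMzNERERFQzIiERERERIjM0REVVVVVVVVVERERDMzMzMzM0REREVDMyIhERERIiMzRERVVVVVVVVUREREMzMzMzM0REREVUMzIiERERIiMzRERVVVVVVVVVREREQzMzMzM0REREVVQzMyIiIiIiMzRERVVVVVVVVVVUREREQzMzNEREREVVVEMzMiIiIjMzRERVVVVVVVVVVVVERERERERERERFVVVkQzMzMiIzMzRERVVVVWZmZVVVVVVEREREREREVVVVZmREMzMzMzM0RERVVVVmZmZmZVVVVVVVVUVVVVVVVmZmdEREMzMzNEREVVVVZmZmZmZmZmVVVVVVVVVVVmZmZ3d0REREREREREVVVVZmZmZmZmZmZmZmZmZmZmZmZnd3eIVERERERERFVVVWZmZmZmZmZmZmZmZmZmZmZnd3d4iIhVVERERERVVVVWZmZmZmd3d3d3d3d3d3d3d3d3iIiImVVVVVVVVVVVVWZmZmZ3d3d3d3d3d3d3d3d3iIiIiJmZVVVVVVVVVVVmZmZmd3d3d3d3d3d3d3eIiIiIiImZmZlVVVVVVVVVVmZmZmd3d3d3d3d3iIiIiIiIiIiZmZmZmVVVVVVVVVVWZmZmd3d3d3d3iIiIiIiIiIiJmZmZmZmaVVVVVVVVVWZmZmd3d3d3d4iIiIiIiIiIiZmZmZmZmapVVVVVVVVVVmZmZ3d3d3eIiIiIiIiIh4iImZmZmZmaqmZmZmZVVVVVZmZnd3d3eIiIiIiIh3ZmZ4iZmZmZmaqqZmZmZlVVVVVWZmd3d3eIiIiIiId2VUVWeJmZmZmaqqpmZmZmVVVVVVVmZ3d3eIiIiIiIdlQzNFZ4mZmZmZqqqmZmZmZVVVRERVZmd3d4iIiIiIdlMyI0Z4mZmZmZqqqqZmZmZlVVREREVWZ3d3iIiIiIdlQyI0V4mZmZmZmqqqpmZmZmVVREMzRFVmd3eIiIiIh2VDNEZ4mZmqqqqqqqqmZmZmZVVEMzM0RWZ3eIiIiIiHZVVWZ4mZmqqrqqqqqqZmZmZlVUQzMzNFZnd3iIiIiId2ZneJmZmqu7u7uqqqpWZmZlVVRDMiM0VWd3eIiIiIiIiIiZmZmqu8zMy7qqqlVVZmVVVEMyIzRFZnd4iIiIiIiImZmZmau83d3Mu6qqVVVVVVVUQzMjNEVmd3iIiIiIiJmZmZmZq83e7dzLqqpVVVVVVVREMzM0VWZ3eIiIiIiImZmZmZqrzd7u3cuqqlVVVVVVVUQzM0RVZnd4iIiIiImZmZmZmqvN3u7dy6qqVVVVVVVVRERERFVmd3iIiIiIiZmZmZmZq83e7tzLqqpVVVVVVVVURERFVmd3eIiIiIiJmZmZmZmrvN3d3LuqqkREVVVVVVVURVVWZ3d4iIiIiImZmZmZmaq7zNzMuqqqRERERVVVVVVVVWZnd3iIiIiIiZmZmZmZmqu8zLu6qqpERERERVVVVVVWZmd3eIiIiIiJmZmZmZmZqru7uqqqqkREREREVVVVVWZmd3d4iIiIiImZmZmZmZmaqqqqqqqqMzNEREREVVVVZmZ3d3iIiIiIiZmZmZmZmZmaqqqqqqozMzM0RERFVVVmZnd3d4iIiIiJmZmZmZmZmZmaqqqqqjMzMzM0REVVVWZmd3d3iIiIiImZmZmZmZmZmZmqqqqqIiMzMzNERFVVZmZnd3eIiIiIiZmZmZmZmZmZmaqqqqoiIiIzMzRERVVWZmd3d4iIiIiJmZmZmZmZmZmZqqqqqiIiIiMzM0REVVZmZ3d3eIiIiIiZmZmZmZmZmZmqqqqqIiIiIiMzNERVVWZmd3d4iIiIiJmZmZmZmZmZmaqqqqoRESIiIjM0REVVZmZ3d3iIiIiImZmZmZmZmZmZqqqqqhERESIiIzNERVVmZnd3eIiIiIiZmZmZmZmZmZmqqqqqEREREiIjM0REVVZmZ3d4iIiIiJmZmZmZmZmZmaqqqqoRERERIiIzNERVVmZnd3eIiIiImZmZmZmZmZmZqqqqqhERERESIjM0RFVWZmd3d4iIiIiZmZmZmZmZmZmqqqqq"/>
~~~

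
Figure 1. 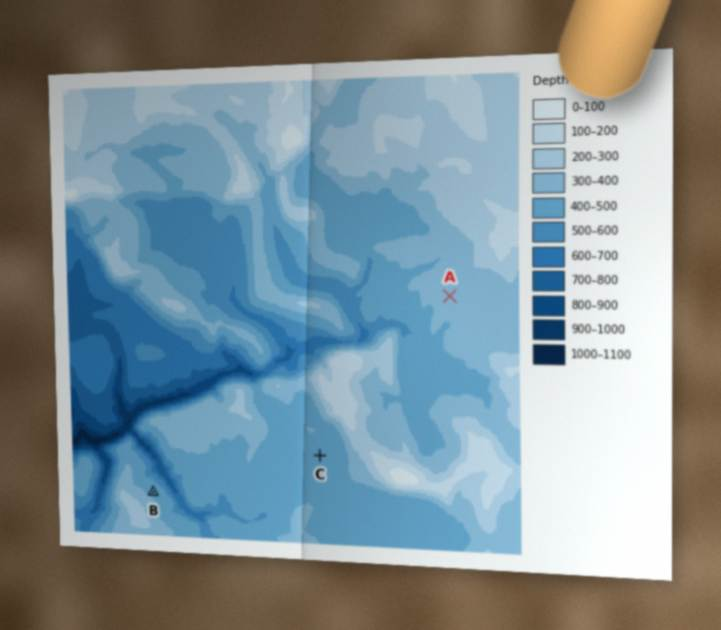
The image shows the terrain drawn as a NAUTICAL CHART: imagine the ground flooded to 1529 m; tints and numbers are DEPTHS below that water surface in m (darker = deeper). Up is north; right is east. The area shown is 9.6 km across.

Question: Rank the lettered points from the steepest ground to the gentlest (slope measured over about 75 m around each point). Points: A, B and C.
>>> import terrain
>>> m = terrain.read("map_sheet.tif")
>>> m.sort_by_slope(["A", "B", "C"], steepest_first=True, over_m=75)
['B', 'A', 'C']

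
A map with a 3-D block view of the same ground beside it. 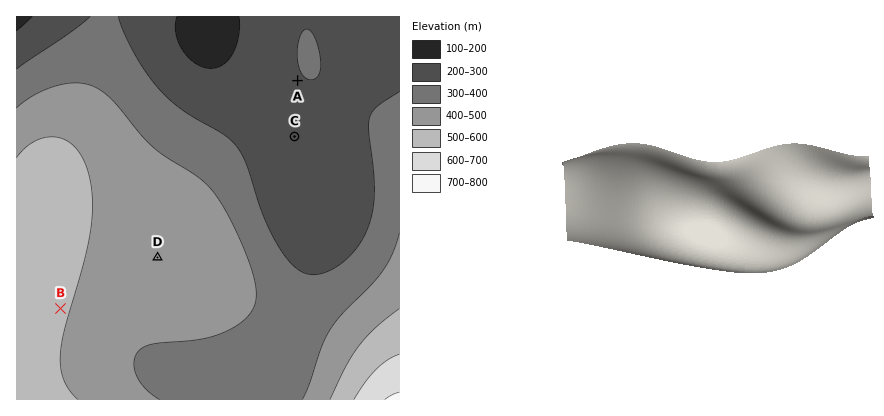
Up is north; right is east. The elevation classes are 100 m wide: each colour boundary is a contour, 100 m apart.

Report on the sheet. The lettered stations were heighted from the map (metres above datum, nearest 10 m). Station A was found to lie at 300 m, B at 520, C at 250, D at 480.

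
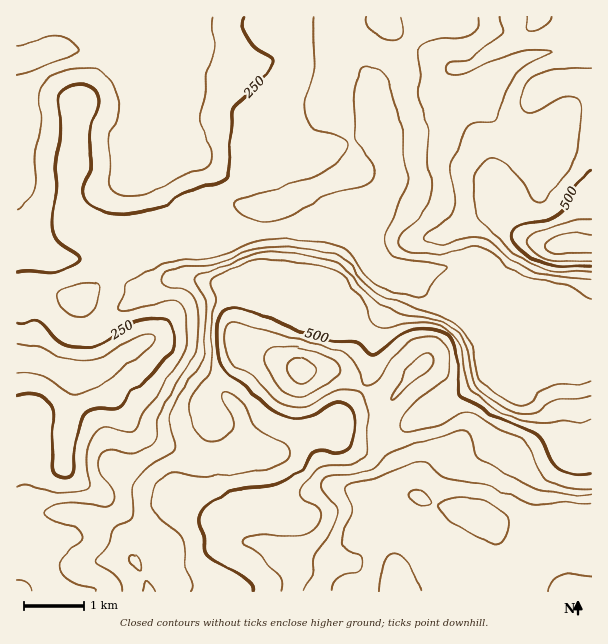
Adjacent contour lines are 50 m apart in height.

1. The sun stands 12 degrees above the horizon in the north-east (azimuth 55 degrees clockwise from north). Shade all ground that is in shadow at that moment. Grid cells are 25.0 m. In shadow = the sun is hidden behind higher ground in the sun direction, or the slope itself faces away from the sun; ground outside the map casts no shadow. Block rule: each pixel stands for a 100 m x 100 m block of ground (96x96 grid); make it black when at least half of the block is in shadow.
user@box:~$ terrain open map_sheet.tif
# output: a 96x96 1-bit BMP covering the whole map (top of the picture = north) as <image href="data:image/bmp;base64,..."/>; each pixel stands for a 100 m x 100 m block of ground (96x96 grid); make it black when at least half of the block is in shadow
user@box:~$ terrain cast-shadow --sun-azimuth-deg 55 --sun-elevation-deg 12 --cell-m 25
<image width="96" height="96" href="data:image/bmp;base64,Qk2+BAAAAAAAAD4AAAAoAAAAYAAAAGAAAAABAAEAAAAAAIAEAAATCwAAEwsAAAIAAAAAAAAA////AAAAAAAAAAAAAAAAAAAAAAAAAAAAAAAAAAAAAAAAAMAAAAAAAAAAAAAAAAAAAAAAAAAAAAAAAAAAAAAAAAAAAAAAAAAAAAAAAAAAAAAAAAAAAAAAAAAAAAAAAAAAAAAAAAAAAAAAAAAAAAAAAAAAAAAAAAAAAAAAAAAAAAAAAAAAAAAAAAAAAAAAAAAAAAAAAAAAAAAAAAAAAAAAAAAAAAAAAAAAAAAIAAAAAAAAAAAAAAA8AAAAAAAAAAAAAAA8AAAAAAAAAAAAAAAYAAAAAAAAAAAAAAAAAAAAAAAADAAAAAAAAAAAAAAAPAAAAAAAAAAAAAAAOAAAAAAAAAAAAAAAOAAAAAAAAAAAAAAAAAAAAAAAAAAAAAAAAAAAAAAAAAAAAAAAAAAAAAAAAAAAAAAAAAAAAAAAAAAAAAAAAAAAAAAAAAAAAAAAAAAAAAAAAAAAAAAAAAAAAAAAAAAAAAAAAAAAA/AAQAAAAAAAAAAAB/wAwAAAAAAAAAAAB/4AAAAAAAAAAAAAD/wAAAAAAAAAAAAAH/wAAAAAAAAAAAAAP/gAAAAAAAAAAABw//AAAAAAAAAAAAD//AAAAAAAAAAAAAD/+AAAAAAAAAAAAAD/8AAAAAAAAAAAAAD/8AAAAAAAAAACAAD/4AAAAAAAAAAAAAD/4AAAAAAAAAAAAAD/4AAAAAAAAAAAAAD/4AAAAAAAAAAAAAD/wAAAAAAAAAAAAAB/wAAAAAAAAAAAAAB/gAAAAAAAAAAAAAA/gAAAAAAAAAAAAAA/gAAAAAAD/AAAAAAfgAAAAAAH/8AAAAAfgAAAAAAH//AAAAAAAAAAAAAP//wAAAAAAAAAAAAP//8AAAAAAAAAAAAf//8AAAAAAAAAAcAf//8AAAAAAAAAB/A///8AAAAAAAAAB/gf/8AAAAAAAAAABwAf/gAAAAAAAAAAAAAP8AAAAAAAAAAAAAAHgAAAAAAAAAAAAAAAAAAAAAAAAAAAAAAAAAAAAAAAAAAAAAAAAAAAAAAAAAAAAAAAAAAAAAAAAAAAAAAAAAAAAAAAAAAAAAAAAAAAAAAAAAAAAAAAAAAAAAAAAAAAAAAAAAAAAAAAAAAAAAAAAAAAAAAAAAAAAAAAAAAAAAAAAAAAAAAAAAAAAAAAAAAAAAAAAAAAAAAAAAAAAAAAAAAAAAAAAAAAAAAAAAAAAAAAAAAAAAAAAAAAAAAAAAAAAAAAAAAAAAAAAAAAAAAAAAAAAAAAAAAAAAAAAAAAAAAAAAAAAAAAAAAAAAAAAAAAAAAAAAAAAAAAAAAAAAAAAAAAAAAAAAAAAAAAAAAAAAAAAAAAAAAAAAAAAAAAAAAAAAAAAAAAAAAAAAAAAAAAAAAAAAAAAAAAAAAAAAAAAAAAAAAAAAAAAAAAAAAAAAAAAAAAAAAAAAAAAAAAAAAAAAAAAAAAAAAAAAAAAAAAAAAAAAAAAAAAAAAAAAAAAAAAAAAAAAAAAAAAAAAAAAAAAAAAAAAAAAAAAAAAAAAAAAAAAAAAAAAAAAAAAAAAAAAAAAAAAAA="/>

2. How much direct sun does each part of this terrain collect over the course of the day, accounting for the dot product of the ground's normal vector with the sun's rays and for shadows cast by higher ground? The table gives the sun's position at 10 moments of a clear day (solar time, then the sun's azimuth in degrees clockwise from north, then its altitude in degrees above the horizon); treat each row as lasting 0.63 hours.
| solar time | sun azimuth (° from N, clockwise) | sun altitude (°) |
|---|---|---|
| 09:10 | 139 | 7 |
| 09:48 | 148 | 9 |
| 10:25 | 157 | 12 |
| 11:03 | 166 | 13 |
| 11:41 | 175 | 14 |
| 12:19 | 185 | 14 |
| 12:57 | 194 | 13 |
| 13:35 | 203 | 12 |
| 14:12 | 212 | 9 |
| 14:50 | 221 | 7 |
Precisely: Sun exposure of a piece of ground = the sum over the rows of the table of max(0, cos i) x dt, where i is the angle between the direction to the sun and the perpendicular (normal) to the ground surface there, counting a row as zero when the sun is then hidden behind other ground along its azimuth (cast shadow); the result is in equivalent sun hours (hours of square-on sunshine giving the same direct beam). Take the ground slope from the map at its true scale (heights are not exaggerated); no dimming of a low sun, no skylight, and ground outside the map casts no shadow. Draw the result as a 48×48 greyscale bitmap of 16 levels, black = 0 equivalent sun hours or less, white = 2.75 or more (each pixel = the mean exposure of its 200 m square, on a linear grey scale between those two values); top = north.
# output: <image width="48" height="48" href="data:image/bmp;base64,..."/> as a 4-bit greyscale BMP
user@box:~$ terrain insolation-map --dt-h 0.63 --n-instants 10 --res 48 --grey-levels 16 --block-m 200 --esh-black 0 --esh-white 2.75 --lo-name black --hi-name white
<image width="48" height="48" href="data:image/bmp;base64,Qk32BAAAAAAAAHYAAAAoAAAAMAAAADAAAAABAAQAAAAAAIAEAAATCwAAEwsAABAAAAAAAAAAAAAAABEREQAiIiIAMzMzAERERABVVVUAZmZmAHd3dwCIiIgAmZmZAKqqqgC7u7sAzMzMAN3d3QDu7u4A////AFZniIiHZmZnd3eHZVVVZmZmZ3d3d3ZURFZnmru5dmaJmZmZh2VVVmZVZ3d3d3ZTM2d2ZniHZWaJq6mYd2ZndlRWZ2d3d3dmZnd2QzRVVWd3iJh2VEV4h1RWd3eIh3d3d3d3dmZDV4iHdmZlRDNHiGVnd3iZh3d3d2eImYZEaJmHd2ZVZlQ0Z3d3eImYd2Z3d2Z3dkI1eIhlVmdnd3dlZ4iIiIdlRENFVUMiERNXd3dUM0VWeJqpd3eIdUMiIiEAAEMQAUiGVWZUMhESNXmGQ0VVQhERIiEAAFUyJZl1QzREMhEREjIQABIjMzIiMzIAAGZlZ3ZUMiJFVURDMyEAACI0VmVERFMhEmZmZlQzIjR4d3ZmVUEAFEIiRnZlVlRERGZmZUMiJGiImHeIh1RDVlMQETVlVDNFVWZnZTIjVniIiHiamGZmZnYxABNDEAE0RGZ3ZTIkVVZ3dmeavLhmd4l0IhEQAAAjRFVVQyNFQzRnZXm97+27p3mpdSAAAAASIkQzIiNEQzNFaKvM3u7tlUabuXIAAAERESIjVTNEMzIja9y6qrzLdDR6u4UQASIRERI2iIVDNDIjfMuYdmd2U0RXmXUyNEQzNHec3cp0MzM1iph1MhESMzM1ZmVUVWZmVczMzN2nVEVWd2VCAAAAIyIiIzRFVmZmZrqpmavLl3dmdkMgAAABIyEAAAFGZmZmZ4iZmIi93KhmUyEQAAJGVDEAAANWZmZmeHiZmId5zKiHQRESM1WJdCAAACRWZmd3moiHZndmirupdURGZmiGMQAAAkZ3Zmd5qmVDNFZmaLy4eJl3d4hSEAAAEkRWib3uzDIiIjRDIjMhATeZiGMRESMzM0RFi////yNVVVVVQQAAAAASIQAAE0e93Khov////2aImZmYZTEAAAAAAAABNGrO//7e/+y7zHd4mZiIhmVDEAAAAAATRVVVec7+t0ISInd3dkREVnZlQzIREBJFVkMzM0ipYxAAAFZmVCISI1ZmeImZmXZmZlVURFZ3ZCEAJEVmZUMhEiRWZlREaKqHdmVVVmZ3dkM0V1Vmd2VDMiIjMzQzNFiaqYZVZ3d3dkRERGZneIdlRDIRJGd2ZUVniHd3eHZmZDNDM3d3d3dmVUMzVnd3d2ZVZmd3d2VUM0VURHZmZmZndmVWdmZmd3dmZWd3ZlVUNGZlVWZmZmd3d3eIh2VWZ3d3Znd2ZmVUVndmZmZmd3iHZneIh2VWZ3d3Znd3dmZEaJh3Zmd3d4iGZ3Znd2ZmZ3d3ZneIh2VFaKqXZnd3Zndld3ZVVmZmZnd3Z3iIdlVVZ5u6hnZlVVVWd3dmVVVmVmd3d3d3Z3d2VWi7qEQyIjNGd3eHZmZlVmZ3d4d2eJmHVDJHdyIQABJWd3iHZndmZmZ3iIh3d3iZdSEAEnUxEjRnd4l2Znd3Zmd4iZmHZDRpqGQiI6qIiZd3eZhmd3d3d3d4mZmGQyI0Z3iaqomqqqmImXZmd3d3d3d4iZh2VEQ0V2VoiGZ3d3d3d2Zmd3d3dmZnd3ZmZmZmiHZERA=="/>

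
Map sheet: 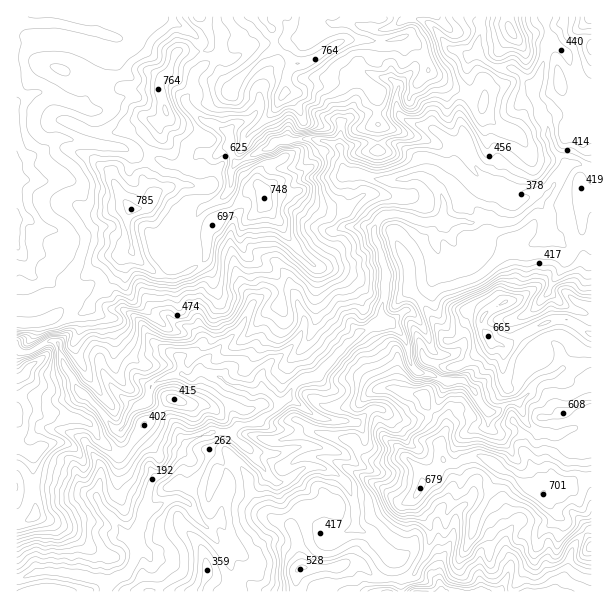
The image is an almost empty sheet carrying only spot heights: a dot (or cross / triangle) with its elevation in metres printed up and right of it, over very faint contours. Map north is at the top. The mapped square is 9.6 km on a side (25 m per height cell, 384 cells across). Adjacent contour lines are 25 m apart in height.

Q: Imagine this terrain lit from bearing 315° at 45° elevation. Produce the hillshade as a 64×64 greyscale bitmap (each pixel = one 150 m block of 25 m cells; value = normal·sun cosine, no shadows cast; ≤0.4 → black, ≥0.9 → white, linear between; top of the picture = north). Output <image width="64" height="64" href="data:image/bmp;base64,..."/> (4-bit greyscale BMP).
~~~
<image width="64" height="64" href="data:image/bmp;base64,Qk12CAAAAAAAAHYAAAAoAAAAQAAAAEAAAAABAAQAAAAAAAAIAAATCwAAEwsAABAAAAAAAAAAAAAAABEREQAiIiIAMzMzAERERABVVVUAZmZmAHd3dwCIiIgAmZmZAKqqqgC7u7sAzMzMAN3d3QDu7u4A////AN3dzLuovu3Mze2meavN3LdndmVCJGACVRAUNblERoiIm8y7qpd77czM3sh4qrztt1Z2ZmZnlxFHUhREm3Q0eHcleIh3ZUSdu7vNyXmqvN7aialniJrNglmUJWRslTI4dhNERFVndFu7u7zJiaqrzeyr3rmImazFSsYVZFmmMxeWETMzVniYeaqqu8maqqq926rN7JmZmslY6xN0Z6hFBMsAIyI1d4maqpqruqqqmby6iavMqZmHqmbOYWV4qmYgrwATMzRWeHrLqqqqu6mYm6mIiau6mHV5hp2jRXu8l1AqZCRVRWZ2WMzLqqm7upmaqIiIeqmXQzZ3jcVWasy4cwG6ZnZmZ4dVrdyqqJvMy7zJiIh5upcyE2h82FZnmph2RMuFZ3d5h1SKzaqpi83dzdypmHm8qZUhOHjbdnZnd2ZUynREZoqXU4mJqrmKzN3e/supmru922EVhpyXh2eIdmXKZDNEWqdSbLiKuom6q83/7Lqru97utSN3eqd5mqmYdqlkQ0I5p0I53avLiaqJqs/9y6vd7u3JY1dpl3q7uqqZmFREVCeWMjR9zNypqoq5esy7u83bvMuWVleImrvKrMuHMjRFRYcxNDe8zcqpq8y5mru83dy7zLmZiKmbu7urzIphE0VViVIlNKzMy5mpmru6qrrN7uzNya3cu8y7u6qqirhVRmeLtTMzat3amZqYeJmZmb3O3u3IbO297bu7upl4mYdmdnvpQiNDarvMzMupmrzLzd3f/+pHu8zNuaqqqlZnd2ZlV+6DI0ICRGq+7bu7zMze3N3v/XRozbq6h3iaZmd4mXdTn+gzRCJEVkjv66qpl43Lu7vdl2ae68yph3iHeIiqqHQ6/oVnZneJhp79uZqoRYmJmL24aInM3su7mHd2ZoqYdjOu2pqZmqq6iN27zd2kNompjel6l1Wu3LzMVWZUd3d3Y179u7qZmZqWje3czeyZq+yL65rKc0rLu7xkRVaGZ3ZVJsy7ypmGaJc4zf3M3u26zad6l6uXVau7qscjSHhndlVCN4eYeJdXuVI37/3d7airqDJoioeGZ6u7/4AoiGiGVnZWh2h2iWSbhCF//93dipicynh4Zpl2iZne+Fd1V4ZVZ2VnZ5dndEe4Qif/7d2bu7q9yXdUeZiJh4M4ioNFZURFMRNlaZV3UmtzMo7+7bzcuXnLmYVGiZmHIwAGkyRDI1QjMkUkqmiFGJQyOM7t3O3Nqbupu3RGiJo1UABUJEMiRWRFZBBMp5c1ljM0WM3t3N3Ku5is23V4qqqpdmZWZCJGZjNnIAjZiFaHQzUxeK7b3cu8ZFe//LqpqqqpqXVGMkVVQ2hRA82oaIZDNFF5Waze/t62Mjn+3Lu7qqqqlkMjRUNDaHQSfMl4lkREUV2mi8////2nMp7cu7u7qqqpdDNDMRJXZERHqXiWM1VCTdmJve///8zGTeurqru6qZqWQjNDECZDVURnd3QiRVJM24irvO//3N2J/aqrqru6mZdSV3mFEjNlVWd3dkNFU0vbiJqqvP/93cnOyru6q7y5mGVomrtyJHdld3eZdmZTerqImqqqvd3Ny6zKy6qrvNy6hmiZmqQUd2ZneJmoZmSKuYiaqqqru7u7q7rLqqq8zdyWaJmapQRmVFZ4eaqFR6u5mKqqqqqpmqqqqsu6qqvM3JZomZq3A3VEVWZ3m6dHvKmpm7u7q7qZmqqZy6qZqqq7hFaJmsoyhjRFM1ZWZlfeuqqru7y7vLmaqpm7qZmauplzM1iJzJWKZFUyRVRCEoy5mImZiamZu5qqqbqqmavMupdSNoic24u3QzI1Z3URJXd2WZh3iIZ6u6qYu6qqq93LuqY0Z2euyrlkMiR5qWQ1Z4h5qYiImHebuqi8u7u7zcurunVndkv8qnZ2Imm8uYmqmImpmImIdWvLqbu7uqu8uqu7uZmpWO7Ll3dTWLy5iaqpmZmZiIdjJsy5uqmZqqu5rLq7qrt37+qph0AliIYzRoiJmZmIiHUSjLmqqZmavMqsupmaq5Wv/rhnhAN1QgADZ4iZqXiIh0NZqKqqqavMy6uod3iImWS//pVoZpl2QhJGd4mpd4mHVlZ3qZmqqqqqmZdmaIZaswTf6mdmmrp0MjV3eamHiIdpdme6mJmZmZiJmGRXmWjaAAaVEzWHd1M0Voh4qYeIhnqoiLupiJmrupmZdFaId72RAFIAFKyoZVVnl2eYeJmHisqqu7uqqrvNy7qGZndUWckgRzE0fduEZTV2V5l3moeauqq7u7qqqrzd3JVph1MjjYElIiI4qWNzAVdGmmV5mJqpmru7qpmZqs3chHqqhkNrxyQhIzaZUogQRlaqdUeJmYiZmaqZiZqqrMtzWbu5ZGrchkRVVoqEnFElV6qWRHq6iJmpiIiImru7zHNIvMyUWMyYdneHiYZ9pDRYu6mFWMyYmbqZmYmaq8zdpEe8zchHrIVFaImHZ1jJVVi8qZlVvKmpu6qqmZqrzd7XRYvM3YaLqFIleJhWdppmZ7uXeFOMqqq7u7qqqqq93utVeKq8yYmruCE1eHaHd1aHm6Y0Umuqu7uqqqqqqrvN7ZiYmpm7mZrNpSRnh3d1NWVqumRCWqmsqqqqqqmaqr3uyqmaqZqHiavMl4m7uXVFVDnLlkRZqHqqqqqZmZmaq926iZqZmYZnmqu5mZvthWeHWMymVom7lpmZmZmZmaqazbhnmpmYmGeJmaqHVa26VoiJzKZXq7zI"/>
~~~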